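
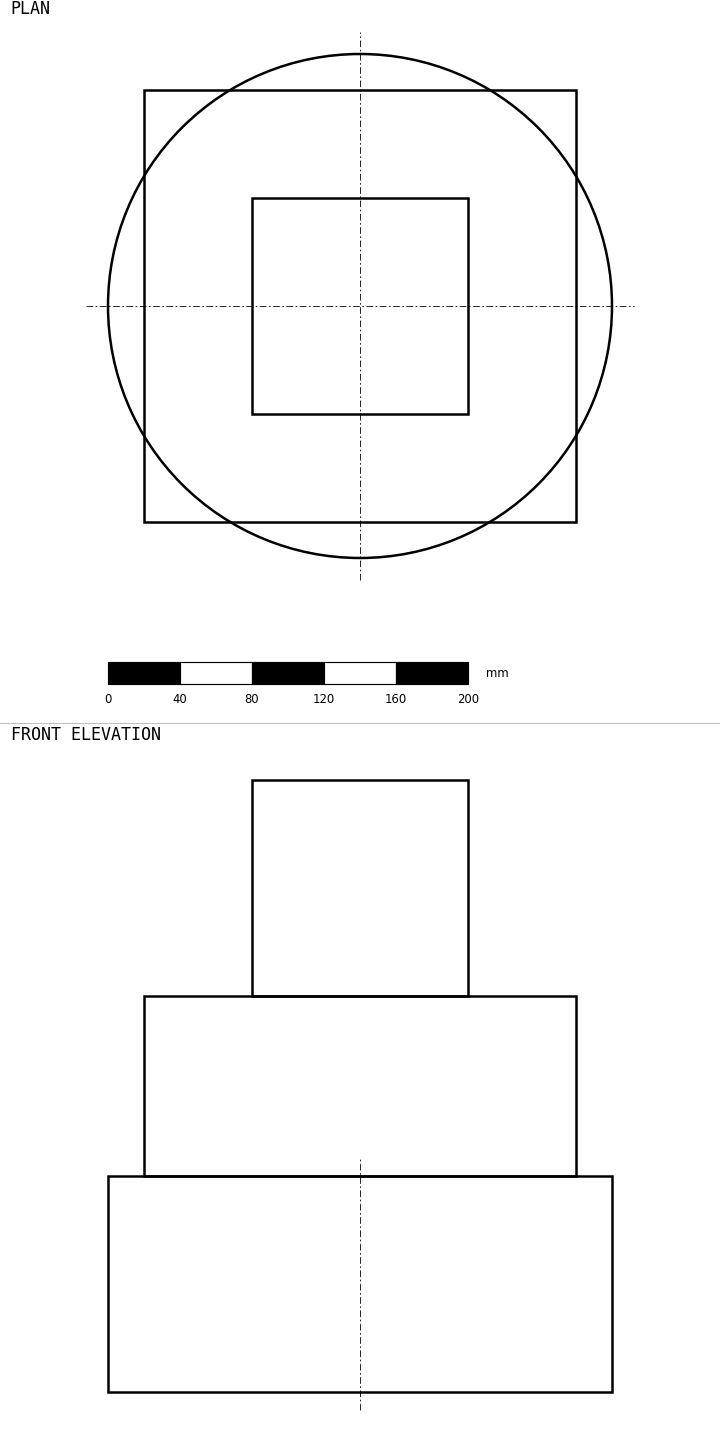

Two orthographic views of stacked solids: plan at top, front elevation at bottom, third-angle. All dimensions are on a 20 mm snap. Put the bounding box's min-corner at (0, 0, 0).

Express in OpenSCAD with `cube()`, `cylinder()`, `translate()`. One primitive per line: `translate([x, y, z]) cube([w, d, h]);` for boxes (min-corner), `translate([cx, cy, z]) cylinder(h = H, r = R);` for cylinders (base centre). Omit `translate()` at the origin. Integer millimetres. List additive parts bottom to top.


translate([140, 140, 0]) cylinder(h = 120, r = 140);
translate([20, 20, 120]) cube([240, 240, 100]);
translate([80, 80, 220]) cube([120, 120, 120]);


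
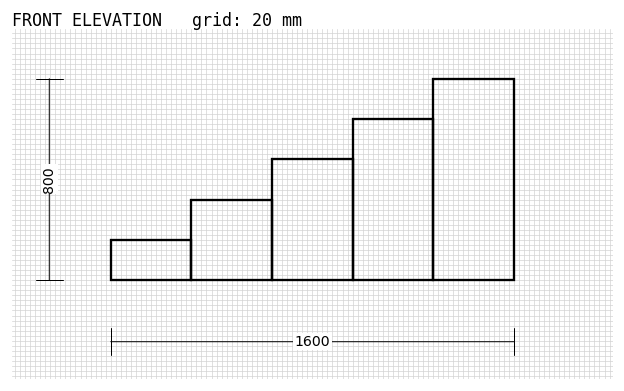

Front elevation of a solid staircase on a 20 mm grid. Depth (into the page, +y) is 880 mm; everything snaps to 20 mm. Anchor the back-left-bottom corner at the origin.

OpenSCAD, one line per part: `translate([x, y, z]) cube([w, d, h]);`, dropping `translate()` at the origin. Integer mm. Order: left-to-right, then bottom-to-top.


cube([320, 880, 160]);
translate([320, 0, 0]) cube([320, 880, 320]);
translate([640, 0, 0]) cube([320, 880, 480]);
translate([960, 0, 0]) cube([320, 880, 640]);
translate([1280, 0, 0]) cube([320, 880, 800]);


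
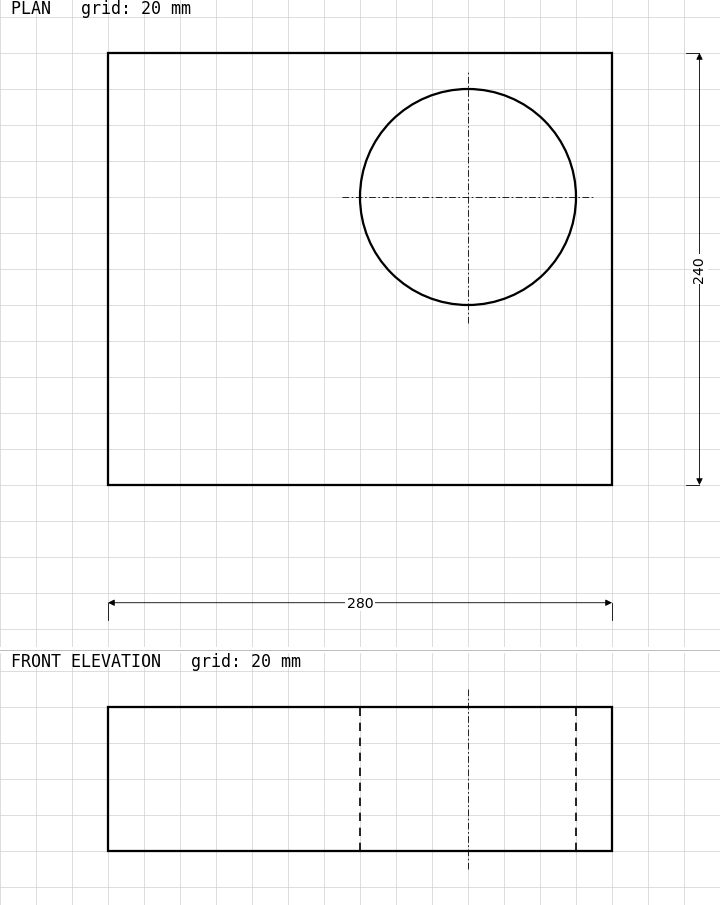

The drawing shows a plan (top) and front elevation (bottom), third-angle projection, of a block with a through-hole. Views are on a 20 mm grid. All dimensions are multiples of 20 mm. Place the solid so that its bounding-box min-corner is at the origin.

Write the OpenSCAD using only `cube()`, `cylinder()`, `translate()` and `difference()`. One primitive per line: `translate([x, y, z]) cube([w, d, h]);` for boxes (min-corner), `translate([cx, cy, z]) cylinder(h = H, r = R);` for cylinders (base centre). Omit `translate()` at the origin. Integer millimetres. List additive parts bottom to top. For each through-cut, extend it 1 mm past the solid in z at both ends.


difference() {
  cube([280, 240, 80]);
  translate([200, 160, -1]) cylinder(h = 82, r = 60);
}


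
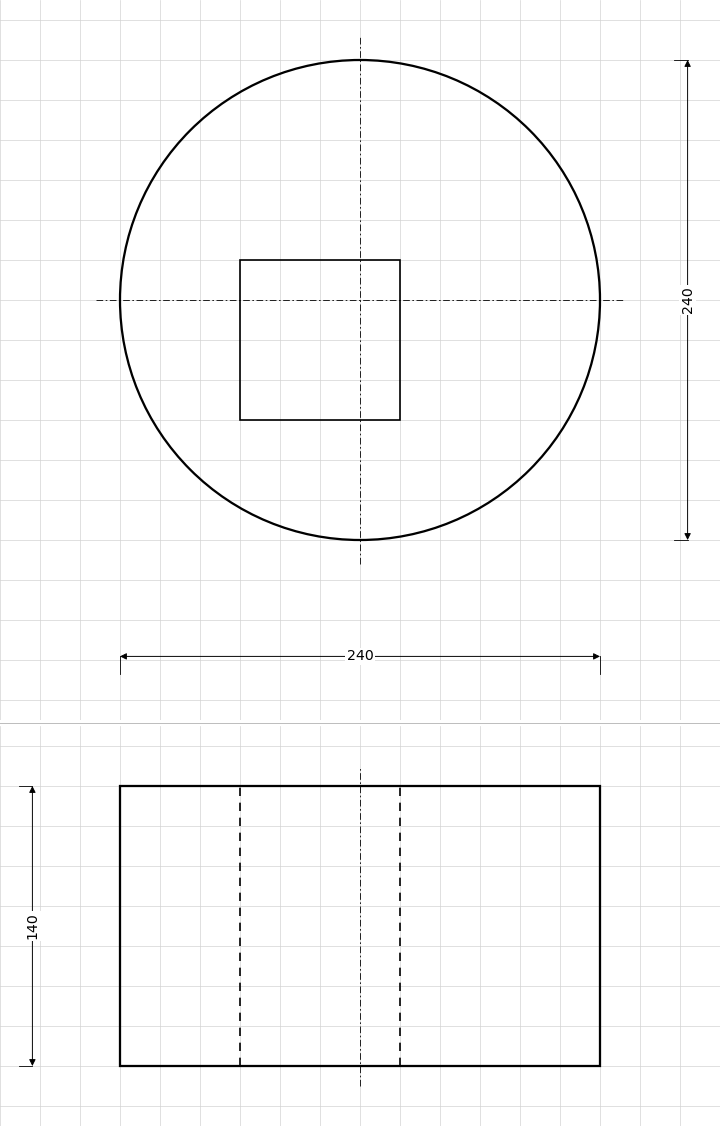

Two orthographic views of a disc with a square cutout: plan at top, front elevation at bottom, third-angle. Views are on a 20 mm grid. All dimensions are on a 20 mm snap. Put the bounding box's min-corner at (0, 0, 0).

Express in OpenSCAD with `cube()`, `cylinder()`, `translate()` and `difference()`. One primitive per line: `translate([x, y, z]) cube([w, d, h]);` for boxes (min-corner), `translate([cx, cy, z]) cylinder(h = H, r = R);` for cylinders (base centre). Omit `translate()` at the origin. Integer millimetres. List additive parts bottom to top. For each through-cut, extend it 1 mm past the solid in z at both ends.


difference() {
  translate([120, 120, 0]) cylinder(h = 140, r = 120);
  translate([60, 60, -1]) cube([80, 80, 142]);
}


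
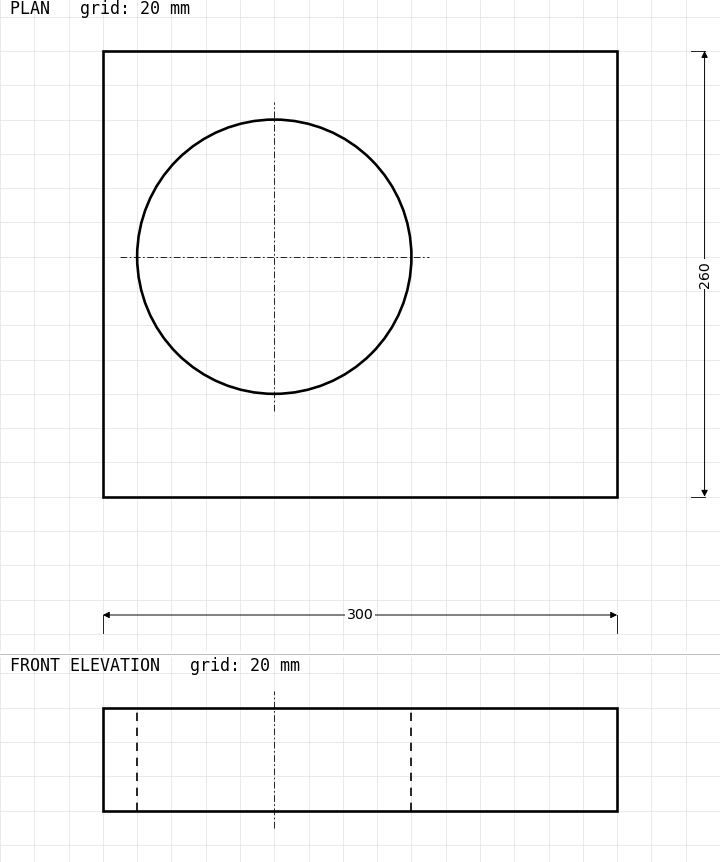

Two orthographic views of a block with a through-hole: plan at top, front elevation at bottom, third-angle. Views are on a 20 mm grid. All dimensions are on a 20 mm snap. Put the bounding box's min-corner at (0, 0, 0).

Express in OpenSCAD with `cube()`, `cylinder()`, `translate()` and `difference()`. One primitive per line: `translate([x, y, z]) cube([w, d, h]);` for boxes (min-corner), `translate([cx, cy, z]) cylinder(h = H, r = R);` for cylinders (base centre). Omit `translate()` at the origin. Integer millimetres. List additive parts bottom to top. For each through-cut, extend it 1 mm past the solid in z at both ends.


difference() {
  cube([300, 260, 60]);
  translate([100, 140, -1]) cylinder(h = 62, r = 80);
}


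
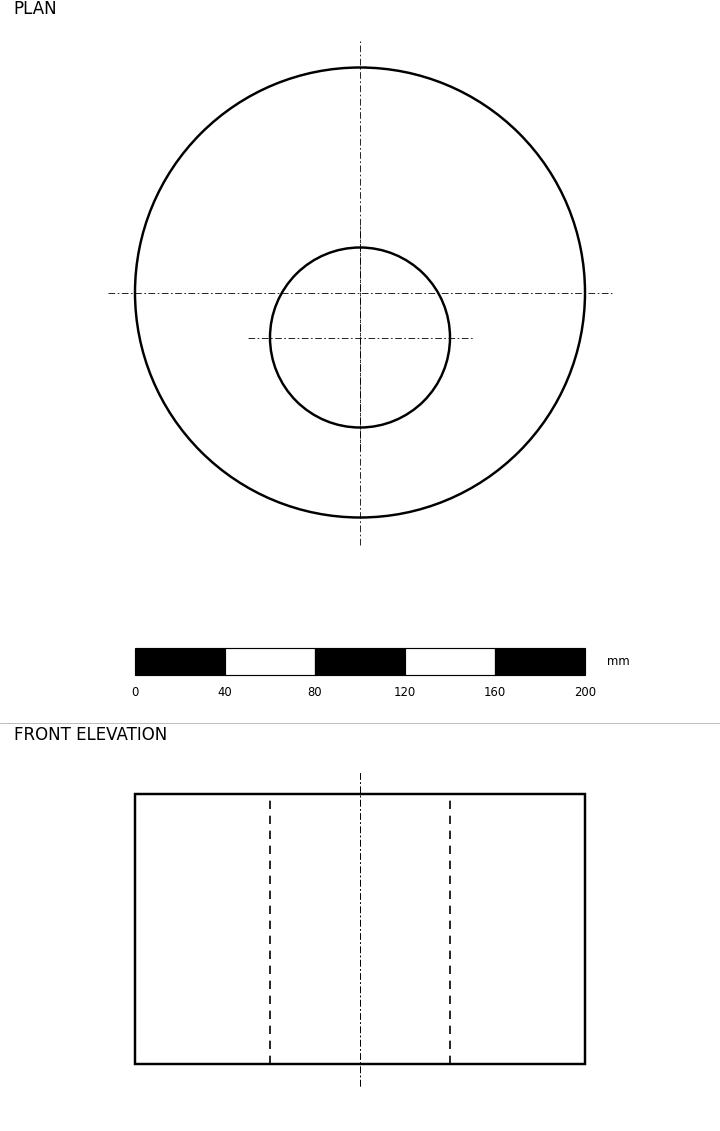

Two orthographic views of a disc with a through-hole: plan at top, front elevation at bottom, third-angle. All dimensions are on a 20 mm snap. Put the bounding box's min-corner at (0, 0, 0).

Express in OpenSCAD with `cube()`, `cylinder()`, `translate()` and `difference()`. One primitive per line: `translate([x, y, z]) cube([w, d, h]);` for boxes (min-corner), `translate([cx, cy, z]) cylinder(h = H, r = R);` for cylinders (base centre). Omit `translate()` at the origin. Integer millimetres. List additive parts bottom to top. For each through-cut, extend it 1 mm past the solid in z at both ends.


difference() {
  translate([100, 100, 0]) cylinder(h = 120, r = 100);
  translate([100, 80, -1]) cylinder(h = 122, r = 40);
}


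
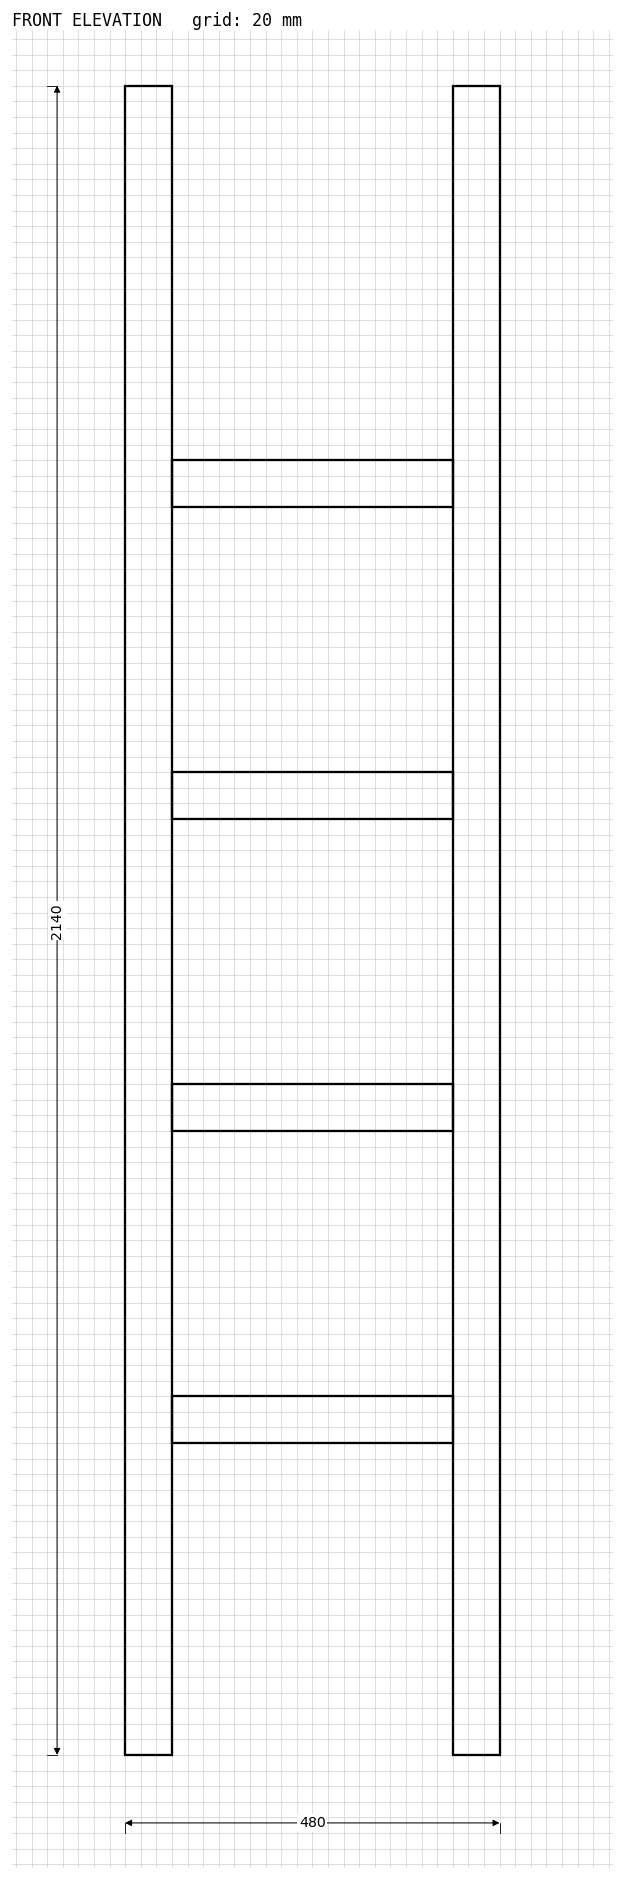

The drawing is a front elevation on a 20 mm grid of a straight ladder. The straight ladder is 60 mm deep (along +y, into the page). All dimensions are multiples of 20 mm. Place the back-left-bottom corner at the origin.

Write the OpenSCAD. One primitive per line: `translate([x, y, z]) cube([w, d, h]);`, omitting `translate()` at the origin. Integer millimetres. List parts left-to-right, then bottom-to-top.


cube([60, 60, 2140]);
translate([60, 0, 400]) cube([360, 60, 60]);
translate([60, 0, 800]) cube([360, 60, 60]);
translate([60, 0, 1200]) cube([360, 60, 60]);
translate([60, 0, 1600]) cube([360, 60, 60]);
translate([420, 0, 0]) cube([60, 60, 2140]);


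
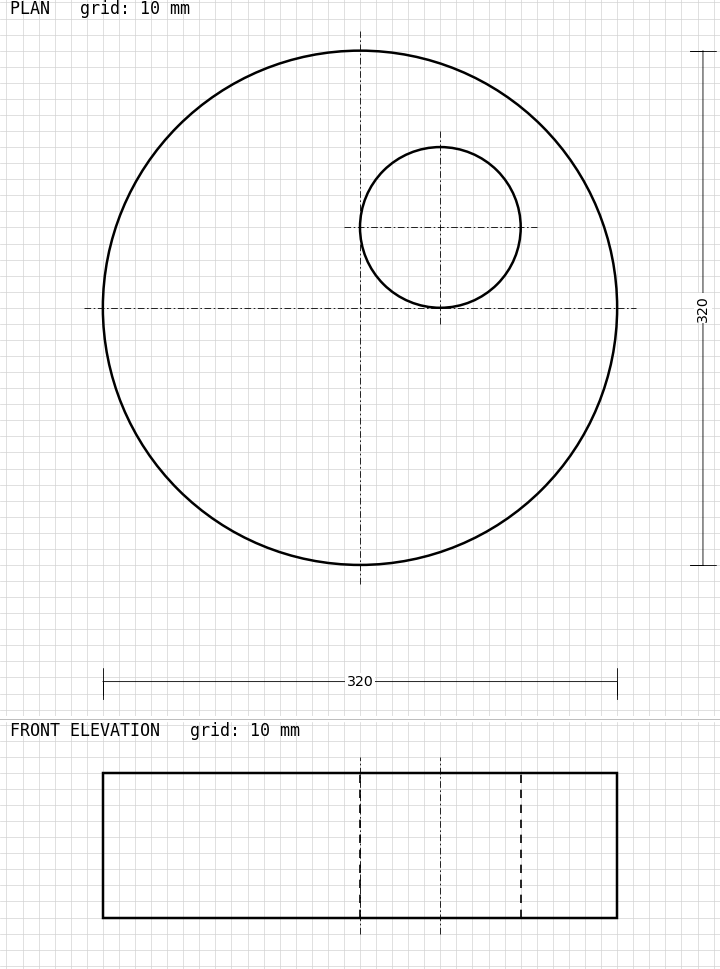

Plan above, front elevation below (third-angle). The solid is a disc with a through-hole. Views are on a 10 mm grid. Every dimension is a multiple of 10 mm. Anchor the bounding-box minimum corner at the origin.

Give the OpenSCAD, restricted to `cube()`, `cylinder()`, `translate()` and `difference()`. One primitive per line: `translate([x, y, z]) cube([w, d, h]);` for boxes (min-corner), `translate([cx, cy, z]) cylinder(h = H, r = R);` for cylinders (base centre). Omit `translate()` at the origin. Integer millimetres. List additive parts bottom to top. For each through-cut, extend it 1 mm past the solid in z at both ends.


difference() {
  translate([160, 160, 0]) cylinder(h = 90, r = 160);
  translate([210, 210, -1]) cylinder(h = 92, r = 50);
}


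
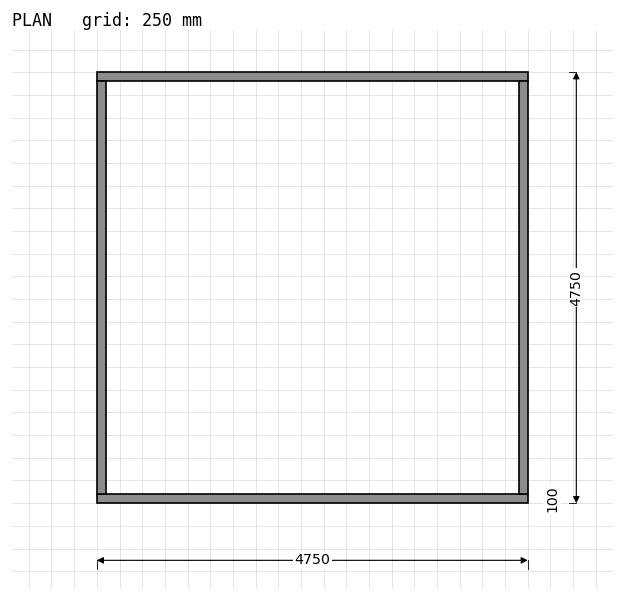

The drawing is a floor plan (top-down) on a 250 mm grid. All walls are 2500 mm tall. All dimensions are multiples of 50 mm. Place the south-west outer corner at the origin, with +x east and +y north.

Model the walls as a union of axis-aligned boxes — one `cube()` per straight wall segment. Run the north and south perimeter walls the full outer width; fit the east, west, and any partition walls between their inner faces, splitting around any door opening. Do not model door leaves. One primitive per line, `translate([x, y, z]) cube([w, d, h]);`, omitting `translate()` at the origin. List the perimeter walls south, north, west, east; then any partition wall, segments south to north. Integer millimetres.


cube([4750, 100, 2500]);
translate([0, 4650, 0]) cube([4750, 100, 2500]);
translate([0, 100, 0]) cube([100, 4550, 2500]);
translate([4650, 100, 0]) cube([100, 4550, 2500]);


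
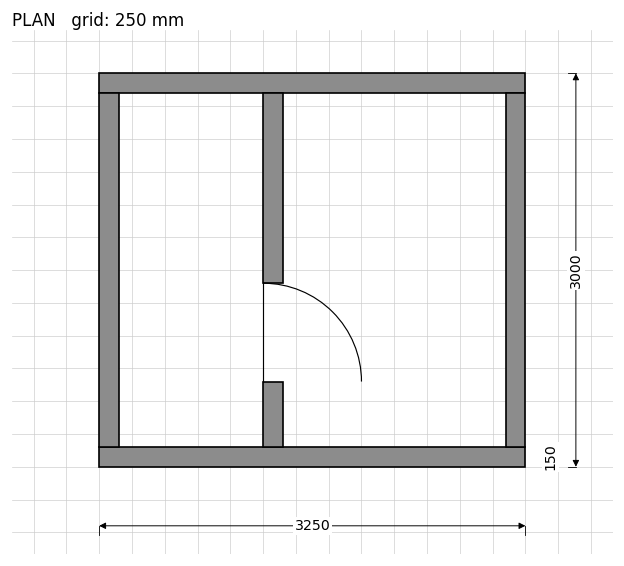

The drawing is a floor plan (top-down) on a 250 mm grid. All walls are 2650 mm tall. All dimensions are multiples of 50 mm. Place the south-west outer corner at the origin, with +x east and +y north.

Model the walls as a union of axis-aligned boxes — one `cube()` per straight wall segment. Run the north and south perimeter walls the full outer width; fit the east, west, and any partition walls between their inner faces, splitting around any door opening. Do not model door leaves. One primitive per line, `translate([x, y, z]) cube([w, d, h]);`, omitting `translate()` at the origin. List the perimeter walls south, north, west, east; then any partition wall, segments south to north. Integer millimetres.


cube([3250, 150, 2650]);
translate([0, 2850, 0]) cube([3250, 150, 2650]);
translate([0, 150, 0]) cube([150, 2700, 2650]);
translate([3100, 150, 0]) cube([150, 2700, 2650]);
translate([1250, 150, 0]) cube([150, 500, 2650]);
translate([1250, 1400, 0]) cube([150, 1450, 2650]);


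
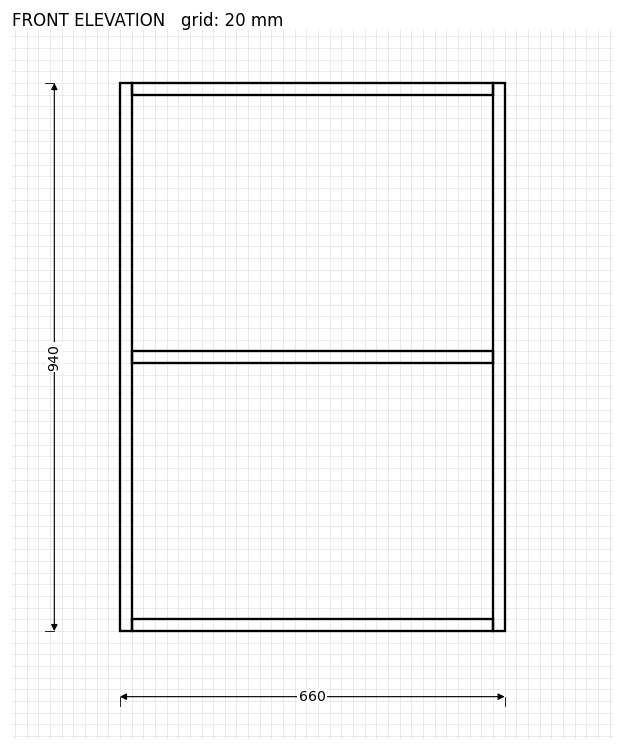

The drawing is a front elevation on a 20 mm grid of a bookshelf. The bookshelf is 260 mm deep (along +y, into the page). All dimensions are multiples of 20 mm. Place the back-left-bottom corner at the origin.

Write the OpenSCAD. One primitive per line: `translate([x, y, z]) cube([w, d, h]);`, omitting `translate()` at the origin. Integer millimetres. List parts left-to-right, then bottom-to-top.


cube([20, 260, 940]);
translate([20, 0, 0]) cube([620, 260, 20]);
translate([20, 0, 460]) cube([620, 260, 20]);
translate([20, 0, 920]) cube([620, 260, 20]);
translate([640, 0, 0]) cube([20, 260, 940]);


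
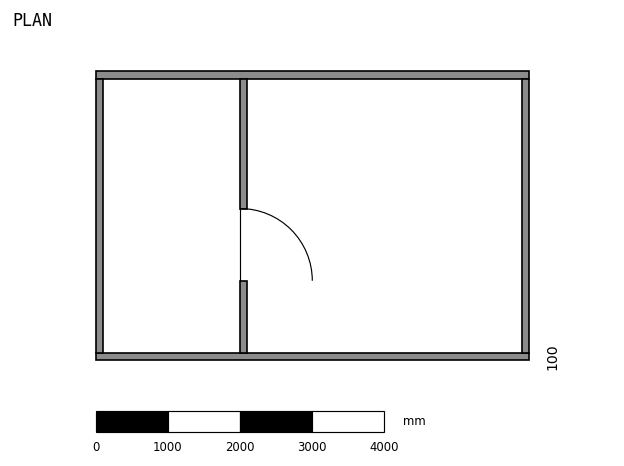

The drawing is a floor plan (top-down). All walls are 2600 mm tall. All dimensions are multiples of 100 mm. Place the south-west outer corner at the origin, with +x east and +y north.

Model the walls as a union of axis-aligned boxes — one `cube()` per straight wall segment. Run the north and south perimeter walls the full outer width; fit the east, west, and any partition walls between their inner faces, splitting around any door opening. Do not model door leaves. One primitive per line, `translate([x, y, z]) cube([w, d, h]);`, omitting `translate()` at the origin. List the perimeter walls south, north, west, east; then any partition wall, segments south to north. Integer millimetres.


cube([6000, 100, 2600]);
translate([0, 3900, 0]) cube([6000, 100, 2600]);
translate([0, 100, 0]) cube([100, 3800, 2600]);
translate([5900, 100, 0]) cube([100, 3800, 2600]);
translate([2000, 100, 0]) cube([100, 1000, 2600]);
translate([2000, 2100, 0]) cube([100, 1800, 2600]);


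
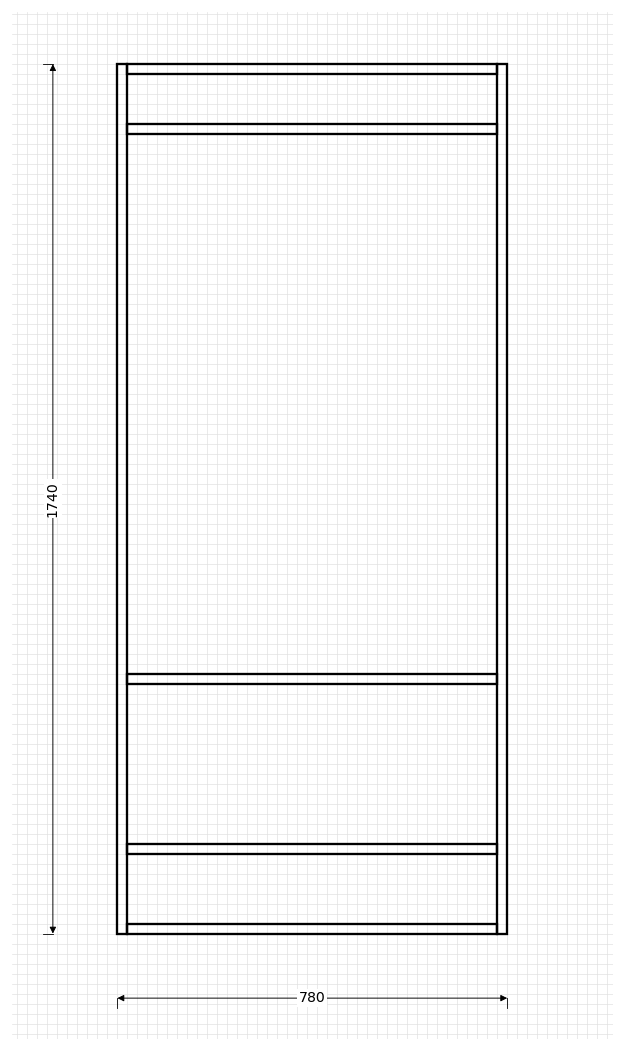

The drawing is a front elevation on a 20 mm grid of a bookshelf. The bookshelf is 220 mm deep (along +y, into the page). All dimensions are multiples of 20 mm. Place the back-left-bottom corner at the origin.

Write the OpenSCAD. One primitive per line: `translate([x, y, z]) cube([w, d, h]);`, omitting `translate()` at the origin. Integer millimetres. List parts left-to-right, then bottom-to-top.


cube([20, 220, 1740]);
translate([20, 0, 0]) cube([740, 220, 20]);
translate([20, 0, 160]) cube([740, 220, 20]);
translate([20, 0, 500]) cube([740, 220, 20]);
translate([20, 0, 1600]) cube([740, 220, 20]);
translate([20, 0, 1720]) cube([740, 220, 20]);
translate([760, 0, 0]) cube([20, 220, 1740]);


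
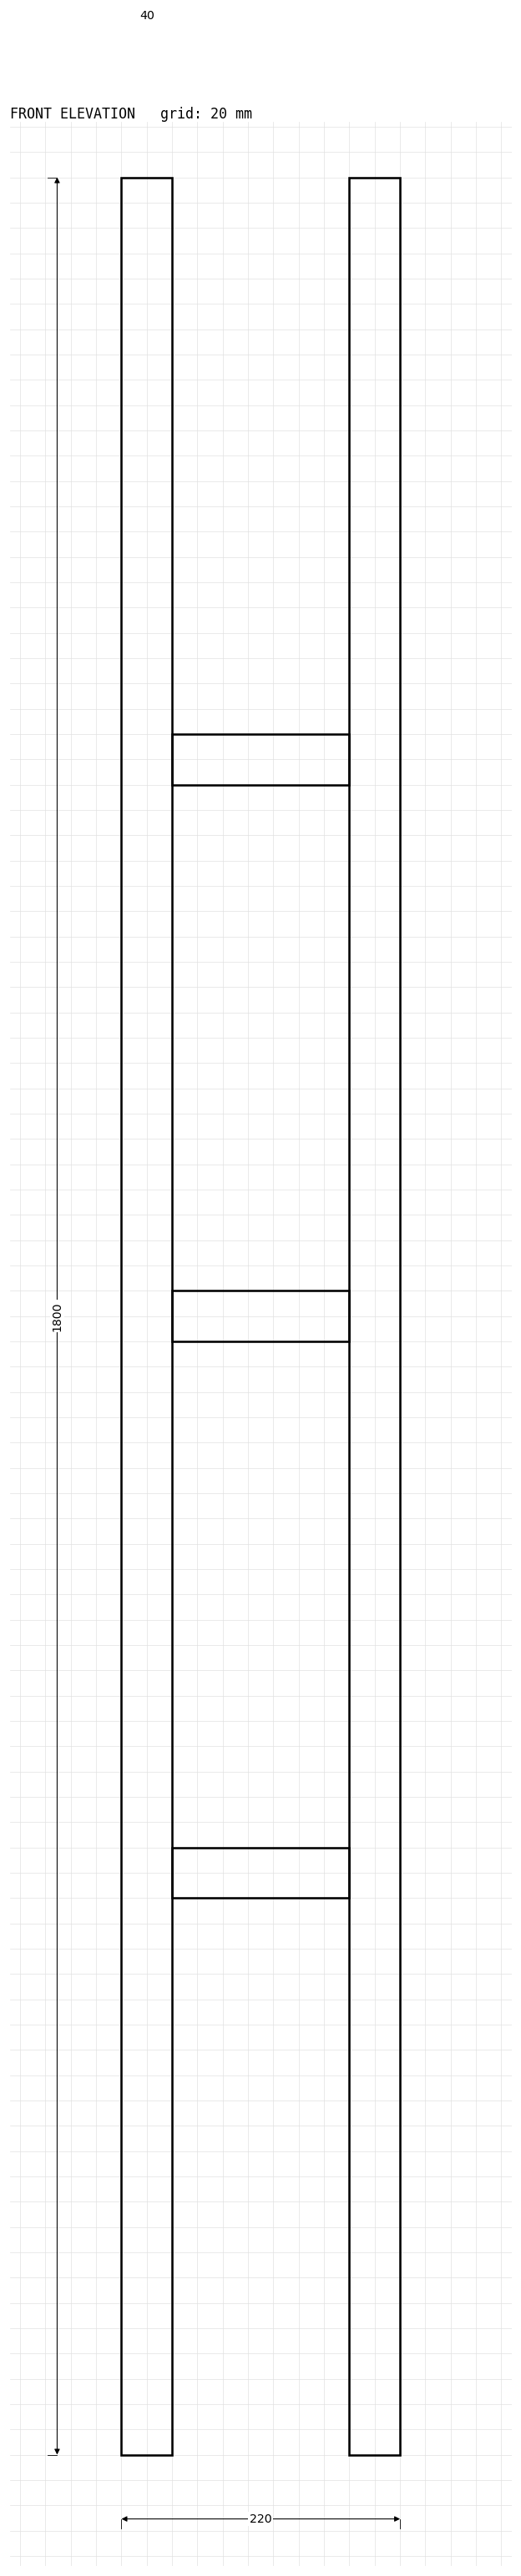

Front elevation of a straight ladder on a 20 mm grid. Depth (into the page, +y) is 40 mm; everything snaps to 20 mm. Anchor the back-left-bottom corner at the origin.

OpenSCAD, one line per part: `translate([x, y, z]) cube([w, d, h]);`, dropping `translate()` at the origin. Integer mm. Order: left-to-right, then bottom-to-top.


cube([40, 40, 1800]);
translate([40, 0, 440]) cube([140, 40, 40]);
translate([40, 0, 880]) cube([140, 40, 40]);
translate([40, 0, 1320]) cube([140, 40, 40]);
translate([180, 0, 0]) cube([40, 40, 1800]);


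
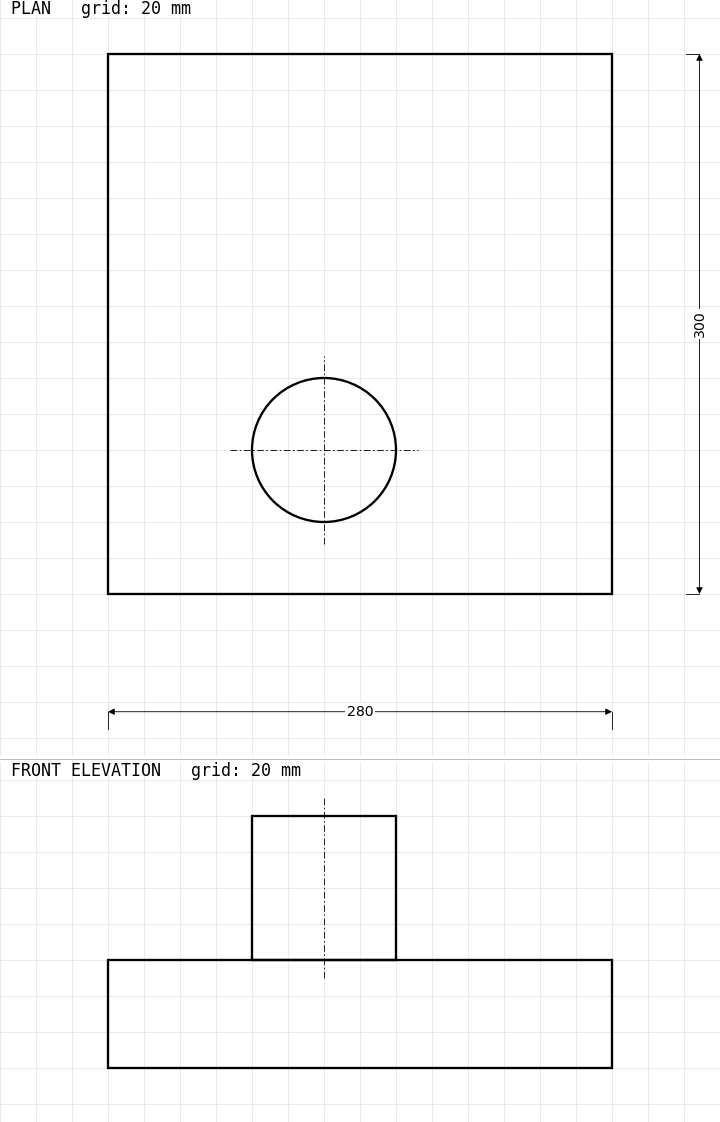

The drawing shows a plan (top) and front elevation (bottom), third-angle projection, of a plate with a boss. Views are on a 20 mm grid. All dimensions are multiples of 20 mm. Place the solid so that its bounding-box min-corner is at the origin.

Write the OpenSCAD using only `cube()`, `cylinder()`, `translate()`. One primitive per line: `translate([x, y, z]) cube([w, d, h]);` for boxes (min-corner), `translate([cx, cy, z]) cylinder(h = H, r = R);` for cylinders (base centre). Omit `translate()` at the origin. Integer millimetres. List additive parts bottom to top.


cube([280, 300, 60]);
translate([120, 80, 60]) cylinder(h = 80, r = 40);


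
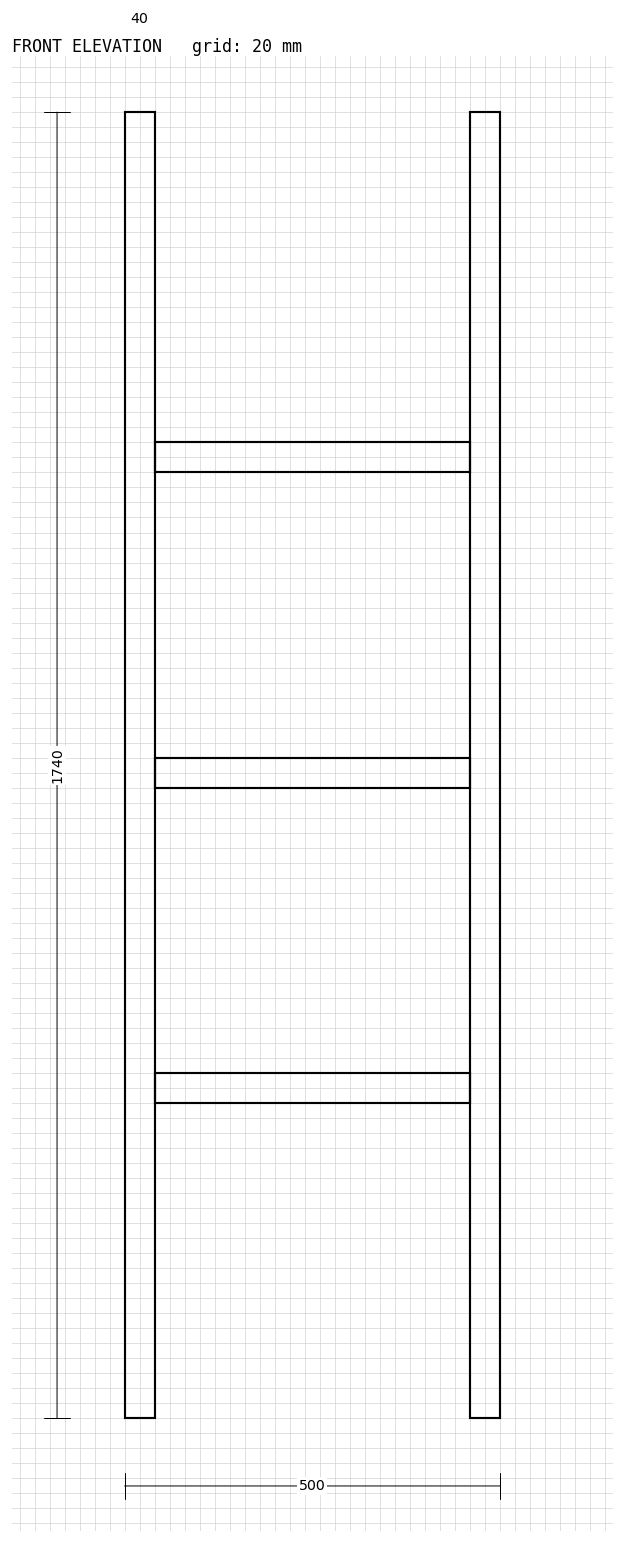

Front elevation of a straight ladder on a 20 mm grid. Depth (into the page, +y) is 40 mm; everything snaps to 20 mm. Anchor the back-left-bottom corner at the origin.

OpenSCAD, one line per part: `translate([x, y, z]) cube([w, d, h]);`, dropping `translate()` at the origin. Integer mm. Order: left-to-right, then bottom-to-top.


cube([40, 40, 1740]);
translate([40, 0, 420]) cube([420, 40, 40]);
translate([40, 0, 840]) cube([420, 40, 40]);
translate([40, 0, 1260]) cube([420, 40, 40]);
translate([460, 0, 0]) cube([40, 40, 1740]);


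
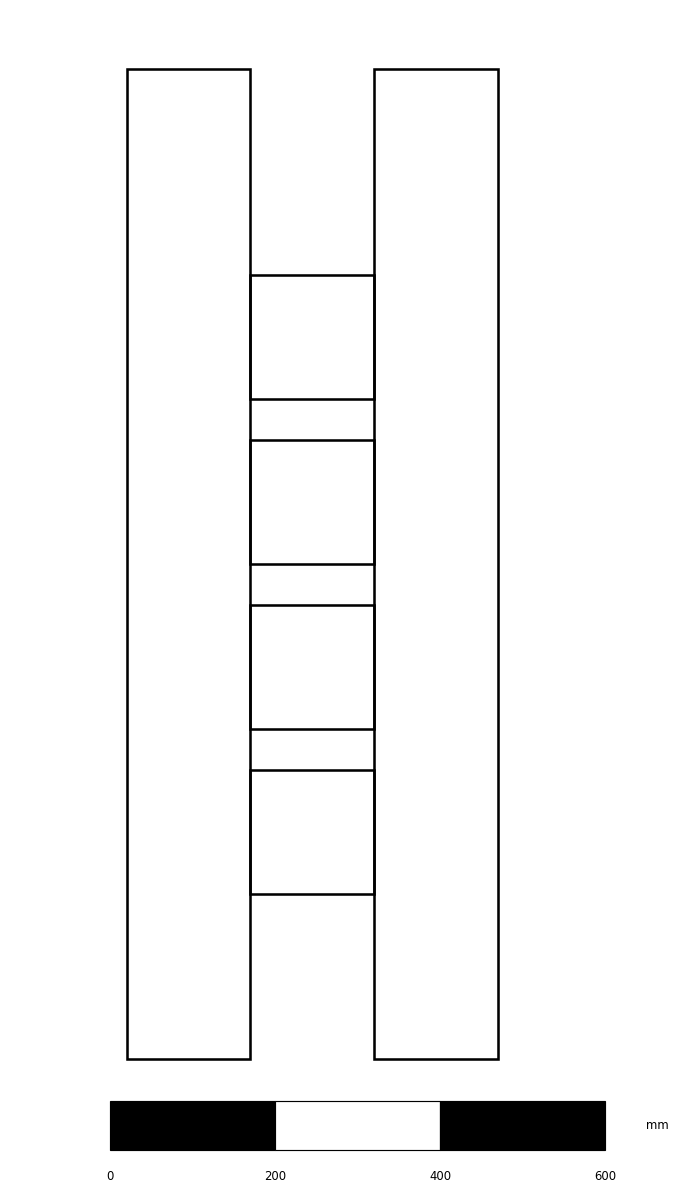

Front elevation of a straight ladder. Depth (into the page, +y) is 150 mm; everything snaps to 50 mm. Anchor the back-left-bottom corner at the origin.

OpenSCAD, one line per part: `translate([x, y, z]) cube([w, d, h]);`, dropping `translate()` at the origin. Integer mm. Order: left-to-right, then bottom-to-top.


cube([150, 150, 1200]);
translate([150, 0, 200]) cube([150, 150, 150]);
translate([150, 0, 400]) cube([150, 150, 150]);
translate([150, 0, 600]) cube([150, 150, 150]);
translate([150, 0, 800]) cube([150, 150, 150]);
translate([300, 0, 0]) cube([150, 150, 1200]);


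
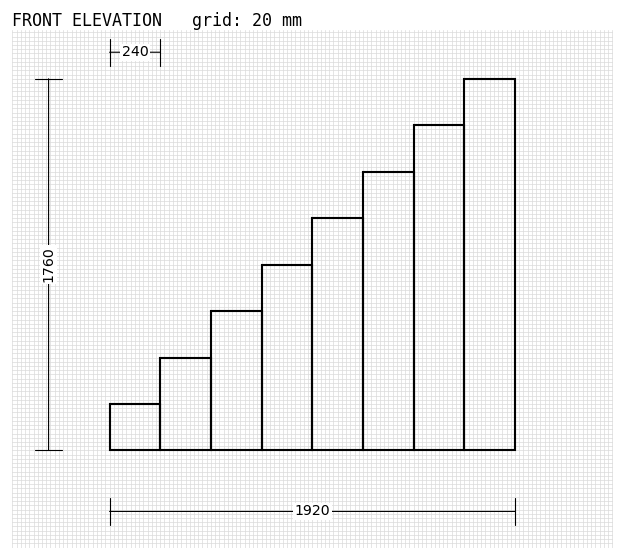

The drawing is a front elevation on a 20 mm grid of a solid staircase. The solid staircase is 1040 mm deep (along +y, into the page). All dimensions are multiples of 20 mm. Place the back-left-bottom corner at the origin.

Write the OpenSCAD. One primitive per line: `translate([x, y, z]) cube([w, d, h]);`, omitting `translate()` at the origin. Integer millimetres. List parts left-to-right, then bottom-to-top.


cube([240, 1040, 220]);
translate([240, 0, 0]) cube([240, 1040, 440]);
translate([480, 0, 0]) cube([240, 1040, 660]);
translate([720, 0, 0]) cube([240, 1040, 880]);
translate([960, 0, 0]) cube([240, 1040, 1100]);
translate([1200, 0, 0]) cube([240, 1040, 1320]);
translate([1440, 0, 0]) cube([240, 1040, 1540]);
translate([1680, 0, 0]) cube([240, 1040, 1760]);


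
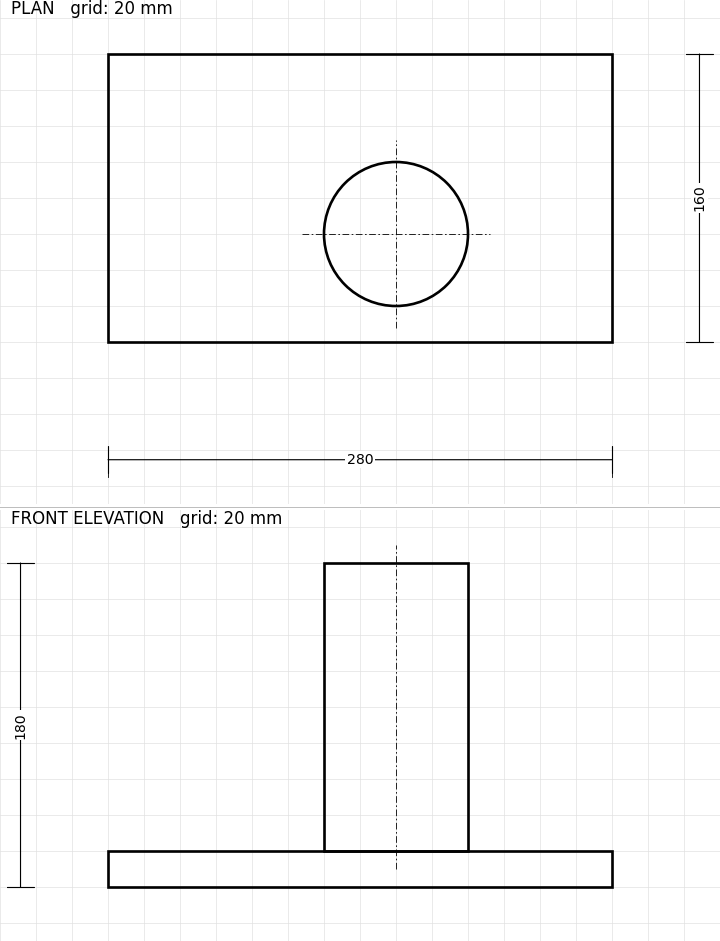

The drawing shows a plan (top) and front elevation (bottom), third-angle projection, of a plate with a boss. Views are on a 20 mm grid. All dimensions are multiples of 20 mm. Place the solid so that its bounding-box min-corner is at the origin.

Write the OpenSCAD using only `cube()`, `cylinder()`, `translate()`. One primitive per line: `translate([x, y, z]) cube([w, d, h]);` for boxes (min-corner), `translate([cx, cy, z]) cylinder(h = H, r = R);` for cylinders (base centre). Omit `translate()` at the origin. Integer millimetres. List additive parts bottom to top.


cube([280, 160, 20]);
translate([160, 60, 20]) cylinder(h = 160, r = 40);


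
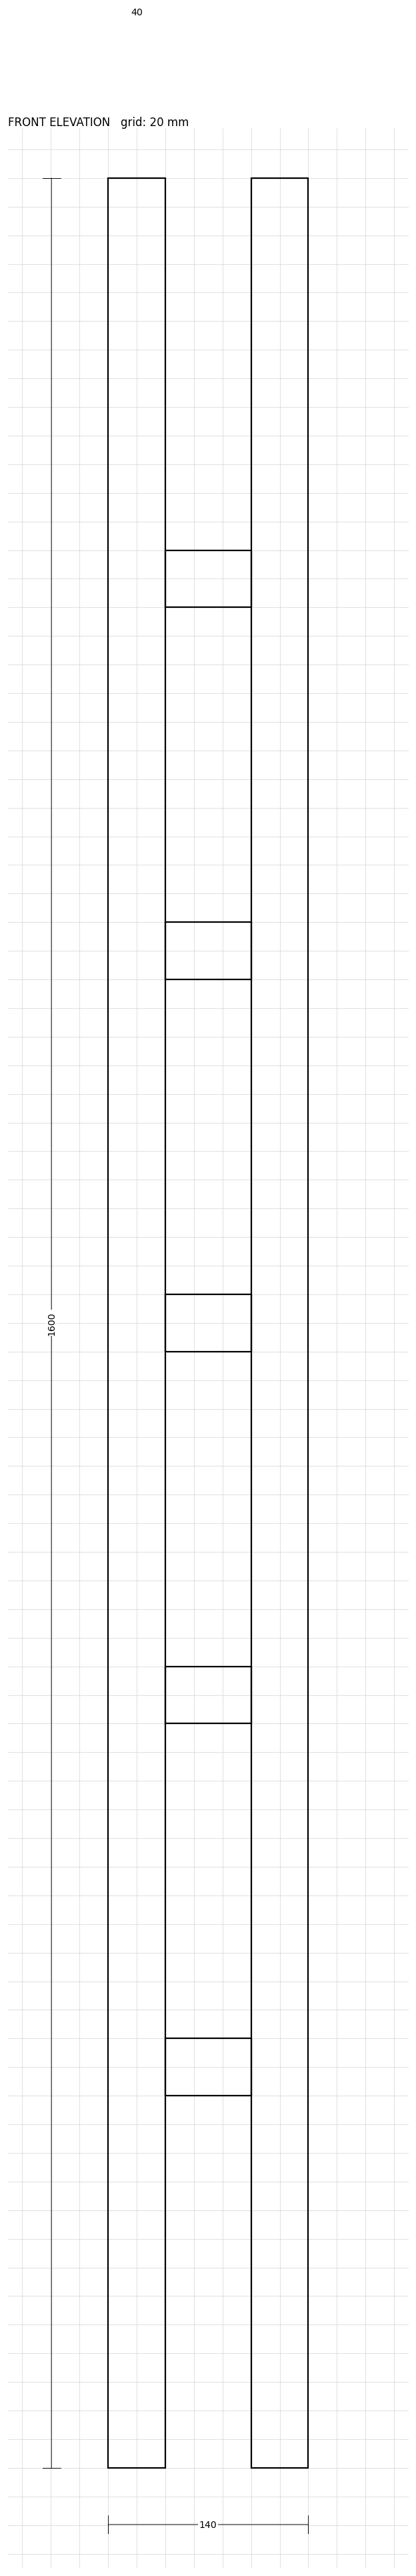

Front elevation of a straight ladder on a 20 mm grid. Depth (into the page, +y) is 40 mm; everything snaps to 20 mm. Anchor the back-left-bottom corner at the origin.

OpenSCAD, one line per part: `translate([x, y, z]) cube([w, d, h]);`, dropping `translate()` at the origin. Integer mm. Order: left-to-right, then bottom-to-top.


cube([40, 40, 1600]);
translate([40, 0, 260]) cube([60, 40, 40]);
translate([40, 0, 520]) cube([60, 40, 40]);
translate([40, 0, 780]) cube([60, 40, 40]);
translate([40, 0, 1040]) cube([60, 40, 40]);
translate([40, 0, 1300]) cube([60, 40, 40]);
translate([100, 0, 0]) cube([40, 40, 1600]);


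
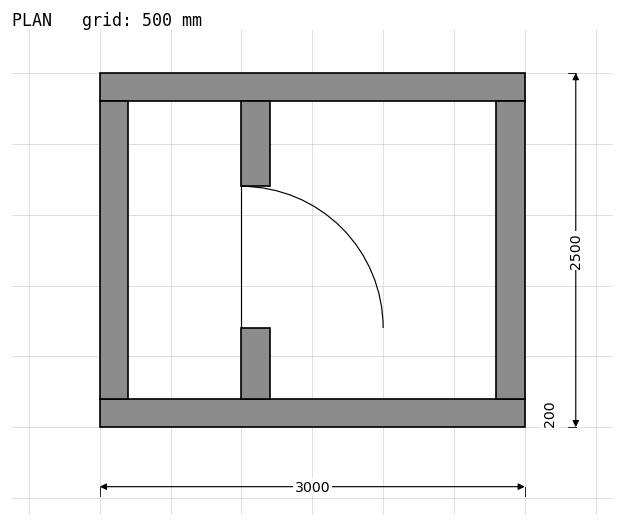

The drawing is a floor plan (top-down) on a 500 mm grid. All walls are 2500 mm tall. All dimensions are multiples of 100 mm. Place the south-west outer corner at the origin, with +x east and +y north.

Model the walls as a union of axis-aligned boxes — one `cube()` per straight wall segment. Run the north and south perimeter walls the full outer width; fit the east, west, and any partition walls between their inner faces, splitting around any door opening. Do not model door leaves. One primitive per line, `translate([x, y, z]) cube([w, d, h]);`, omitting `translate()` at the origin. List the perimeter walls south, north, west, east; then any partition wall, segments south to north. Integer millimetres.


cube([3000, 200, 2500]);
translate([0, 2300, 0]) cube([3000, 200, 2500]);
translate([0, 200, 0]) cube([200, 2100, 2500]);
translate([2800, 200, 0]) cube([200, 2100, 2500]);
translate([1000, 200, 0]) cube([200, 500, 2500]);
translate([1000, 1700, 0]) cube([200, 600, 2500]);


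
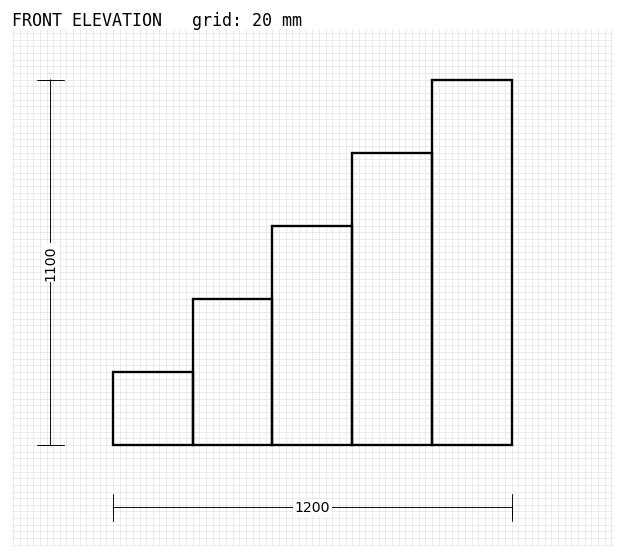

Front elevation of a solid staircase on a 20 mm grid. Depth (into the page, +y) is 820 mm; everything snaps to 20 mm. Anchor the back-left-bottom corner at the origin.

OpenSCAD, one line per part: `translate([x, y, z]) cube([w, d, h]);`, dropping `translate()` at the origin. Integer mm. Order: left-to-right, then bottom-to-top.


cube([240, 820, 220]);
translate([240, 0, 0]) cube([240, 820, 440]);
translate([480, 0, 0]) cube([240, 820, 660]);
translate([720, 0, 0]) cube([240, 820, 880]);
translate([960, 0, 0]) cube([240, 820, 1100]);


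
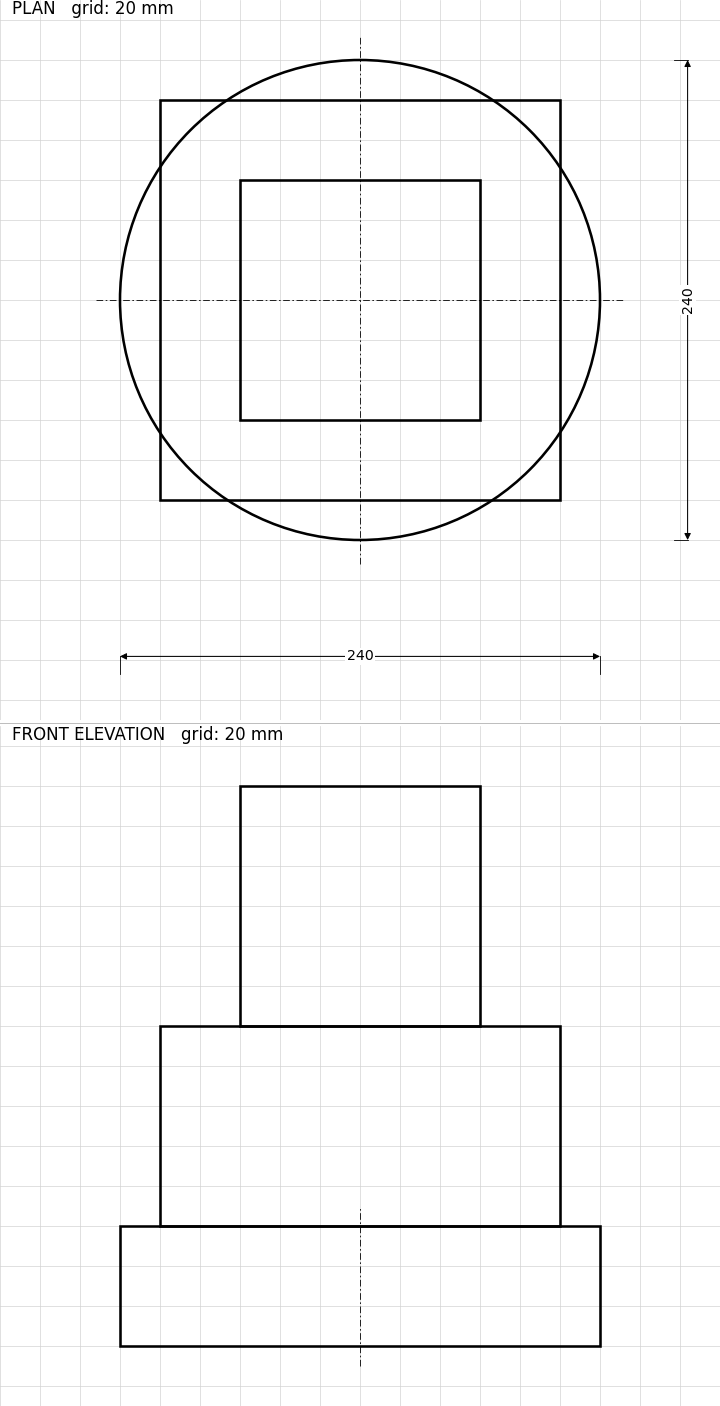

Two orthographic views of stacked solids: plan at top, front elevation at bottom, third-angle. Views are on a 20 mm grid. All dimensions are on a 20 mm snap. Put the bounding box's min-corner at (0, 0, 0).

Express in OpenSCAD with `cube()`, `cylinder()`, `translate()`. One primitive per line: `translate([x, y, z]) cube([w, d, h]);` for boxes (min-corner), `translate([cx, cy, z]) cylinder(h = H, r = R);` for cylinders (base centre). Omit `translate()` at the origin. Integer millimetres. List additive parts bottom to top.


translate([120, 120, 0]) cylinder(h = 60, r = 120);
translate([20, 20, 60]) cube([200, 200, 100]);
translate([60, 60, 160]) cube([120, 120, 120]);


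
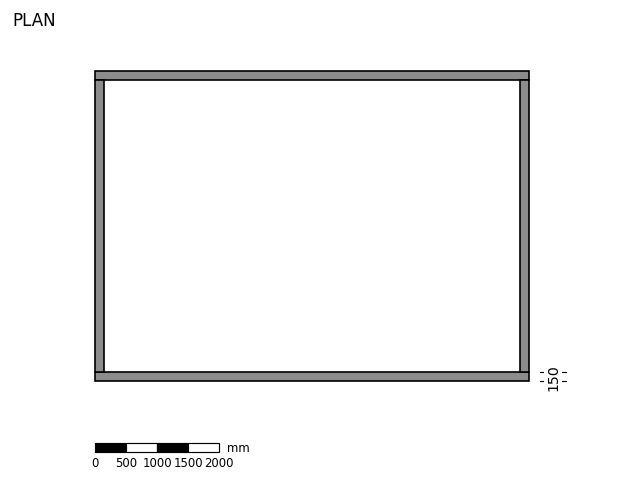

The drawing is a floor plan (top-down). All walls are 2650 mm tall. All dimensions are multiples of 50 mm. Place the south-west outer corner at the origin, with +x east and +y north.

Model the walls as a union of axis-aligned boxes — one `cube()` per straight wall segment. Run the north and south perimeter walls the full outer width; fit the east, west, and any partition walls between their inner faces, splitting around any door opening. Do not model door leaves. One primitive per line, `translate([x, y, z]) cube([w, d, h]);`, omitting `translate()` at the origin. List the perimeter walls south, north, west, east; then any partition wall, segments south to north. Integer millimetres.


cube([7000, 150, 2650]);
translate([0, 4850, 0]) cube([7000, 150, 2650]);
translate([0, 150, 0]) cube([150, 4700, 2650]);
translate([6850, 150, 0]) cube([150, 4700, 2650]);


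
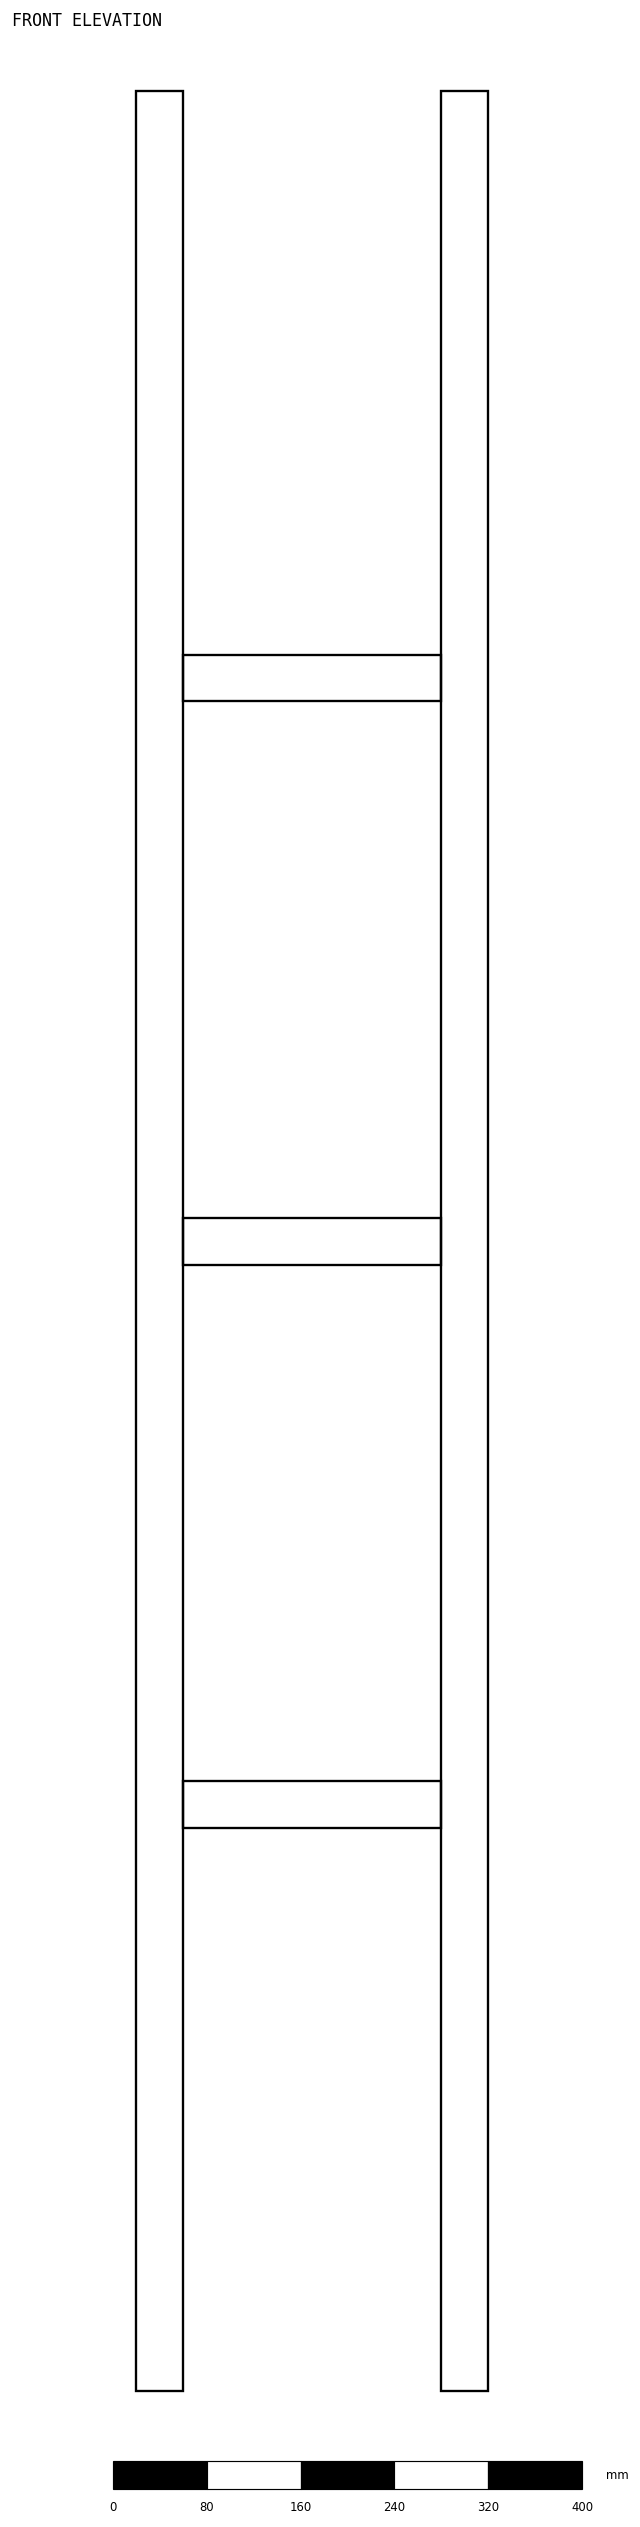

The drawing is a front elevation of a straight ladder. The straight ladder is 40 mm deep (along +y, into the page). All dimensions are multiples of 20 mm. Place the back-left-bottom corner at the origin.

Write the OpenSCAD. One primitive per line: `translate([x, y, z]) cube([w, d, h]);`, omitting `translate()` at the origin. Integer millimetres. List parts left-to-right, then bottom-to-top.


cube([40, 40, 1960]);
translate([40, 0, 480]) cube([220, 40, 40]);
translate([40, 0, 960]) cube([220, 40, 40]);
translate([40, 0, 1440]) cube([220, 40, 40]);
translate([260, 0, 0]) cube([40, 40, 1960]);


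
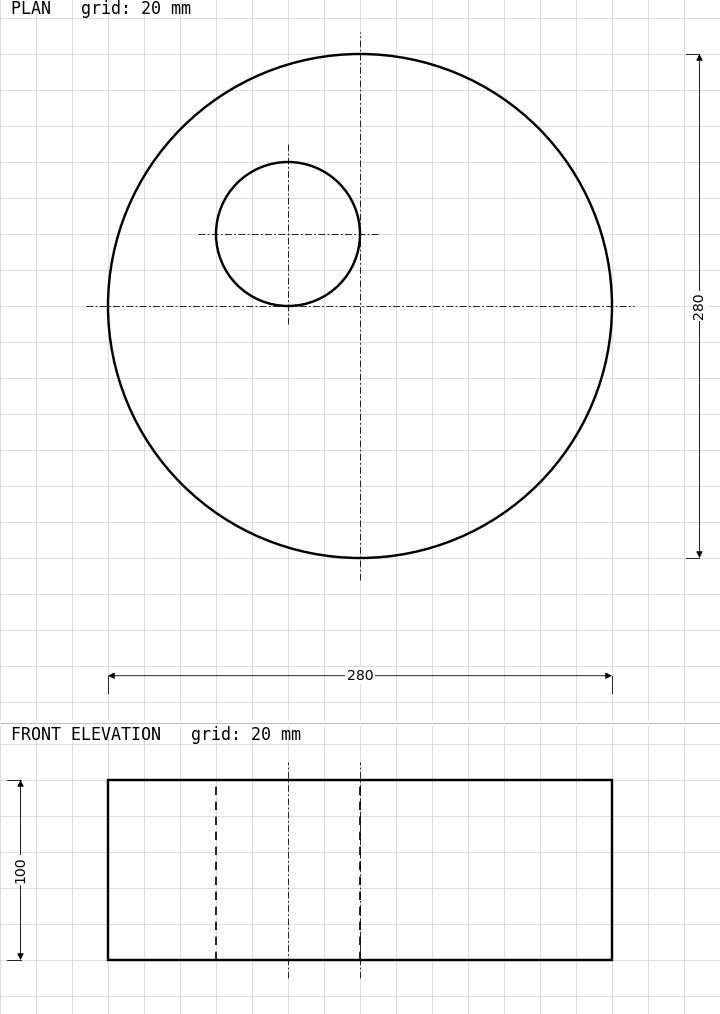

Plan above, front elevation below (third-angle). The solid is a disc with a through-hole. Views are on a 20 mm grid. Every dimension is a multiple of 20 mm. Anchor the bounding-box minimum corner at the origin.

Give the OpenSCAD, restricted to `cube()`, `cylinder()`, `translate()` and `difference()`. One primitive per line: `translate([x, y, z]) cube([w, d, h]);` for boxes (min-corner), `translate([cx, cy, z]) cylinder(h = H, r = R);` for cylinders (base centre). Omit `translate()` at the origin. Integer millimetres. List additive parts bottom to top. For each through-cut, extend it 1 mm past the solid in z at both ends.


difference() {
  translate([140, 140, 0]) cylinder(h = 100, r = 140);
  translate([100, 180, -1]) cylinder(h = 102, r = 40);
}


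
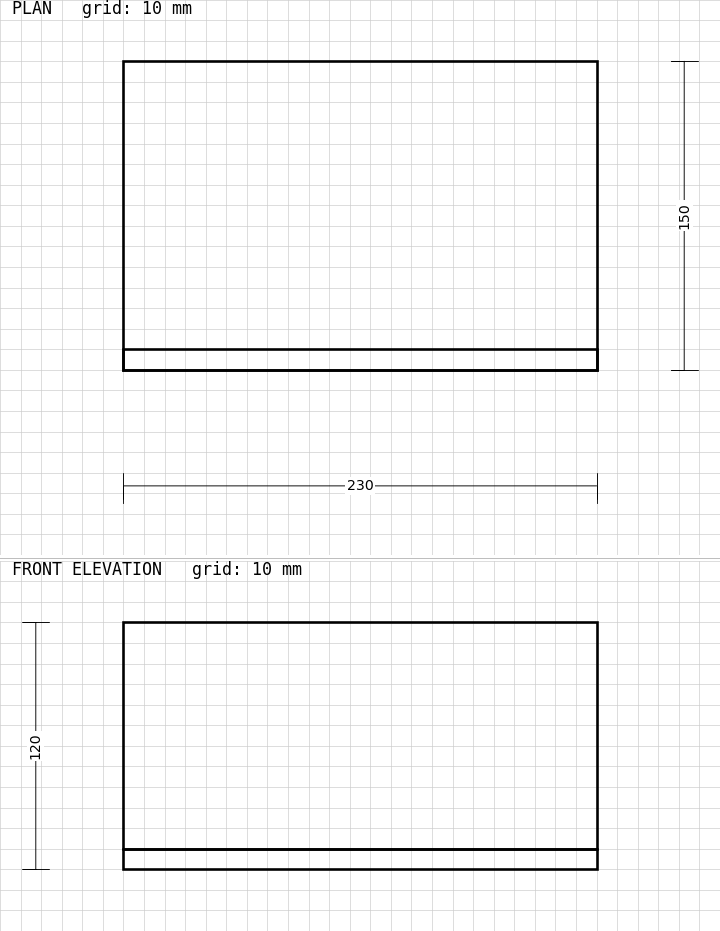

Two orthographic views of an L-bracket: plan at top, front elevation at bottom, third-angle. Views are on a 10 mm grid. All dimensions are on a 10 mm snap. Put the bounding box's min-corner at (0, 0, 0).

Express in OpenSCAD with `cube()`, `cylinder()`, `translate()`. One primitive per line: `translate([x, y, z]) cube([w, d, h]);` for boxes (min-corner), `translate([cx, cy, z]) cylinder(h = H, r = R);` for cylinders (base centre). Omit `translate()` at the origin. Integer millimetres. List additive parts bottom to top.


cube([230, 150, 10]);
translate([0, 0, 10]) cube([230, 10, 110]);


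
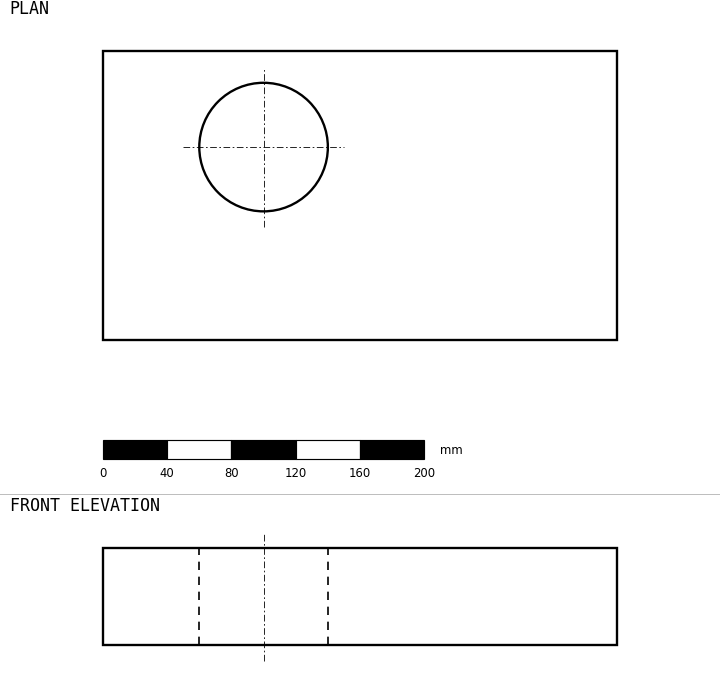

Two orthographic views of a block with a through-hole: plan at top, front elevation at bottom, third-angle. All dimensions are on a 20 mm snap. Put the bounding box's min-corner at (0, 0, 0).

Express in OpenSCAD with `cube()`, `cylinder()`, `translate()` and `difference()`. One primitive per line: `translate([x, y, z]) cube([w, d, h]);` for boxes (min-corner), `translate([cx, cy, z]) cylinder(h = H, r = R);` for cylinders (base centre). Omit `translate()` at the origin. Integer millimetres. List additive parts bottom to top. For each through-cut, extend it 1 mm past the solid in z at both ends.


difference() {
  cube([320, 180, 60]);
  translate([100, 120, -1]) cylinder(h = 62, r = 40);
}


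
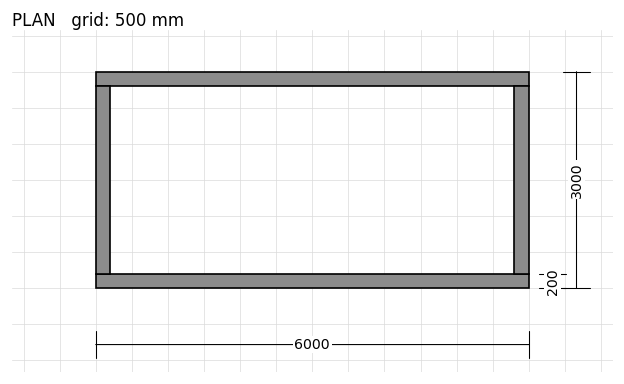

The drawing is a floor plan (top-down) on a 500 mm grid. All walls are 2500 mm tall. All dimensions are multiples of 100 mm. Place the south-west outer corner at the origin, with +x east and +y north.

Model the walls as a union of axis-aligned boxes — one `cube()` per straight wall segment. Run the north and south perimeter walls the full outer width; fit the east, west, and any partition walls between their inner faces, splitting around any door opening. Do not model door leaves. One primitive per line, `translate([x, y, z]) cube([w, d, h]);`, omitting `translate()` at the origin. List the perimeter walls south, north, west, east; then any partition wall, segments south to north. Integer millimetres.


cube([6000, 200, 2500]);
translate([0, 2800, 0]) cube([6000, 200, 2500]);
translate([0, 200, 0]) cube([200, 2600, 2500]);
translate([5800, 200, 0]) cube([200, 2600, 2500]);


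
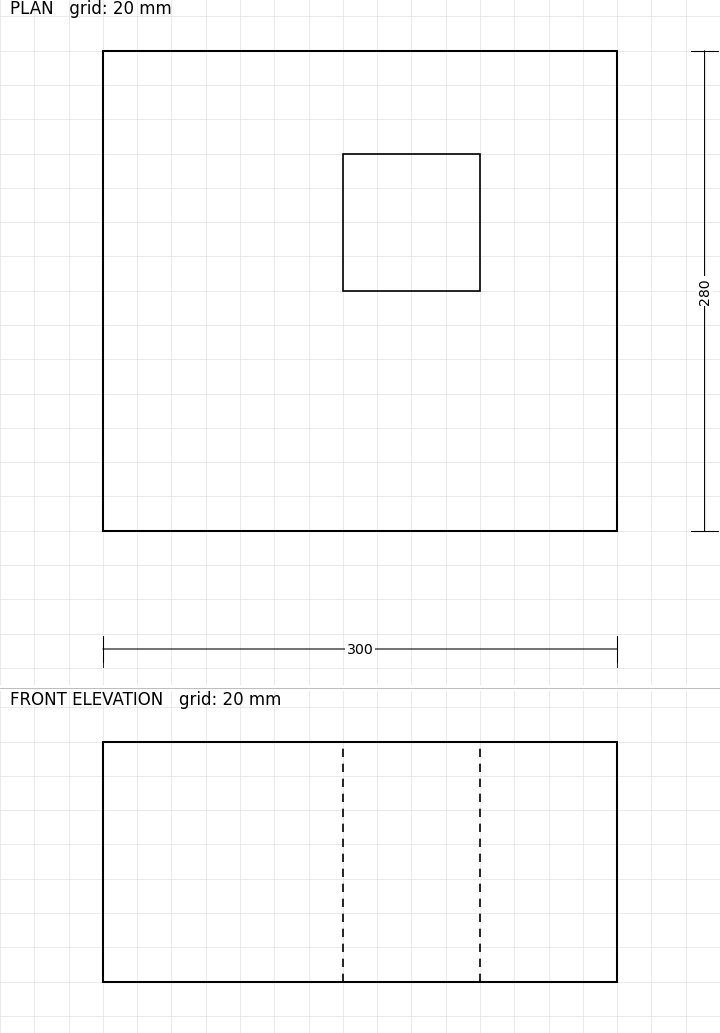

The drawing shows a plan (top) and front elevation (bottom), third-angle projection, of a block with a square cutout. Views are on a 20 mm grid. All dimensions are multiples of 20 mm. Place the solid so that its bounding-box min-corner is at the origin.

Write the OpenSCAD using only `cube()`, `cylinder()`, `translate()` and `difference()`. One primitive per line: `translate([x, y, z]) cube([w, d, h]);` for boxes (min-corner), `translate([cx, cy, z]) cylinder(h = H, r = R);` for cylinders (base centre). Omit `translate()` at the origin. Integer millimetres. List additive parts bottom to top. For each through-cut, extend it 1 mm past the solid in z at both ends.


difference() {
  cube([300, 280, 140]);
  translate([140, 140, -1]) cube([80, 80, 142]);
}


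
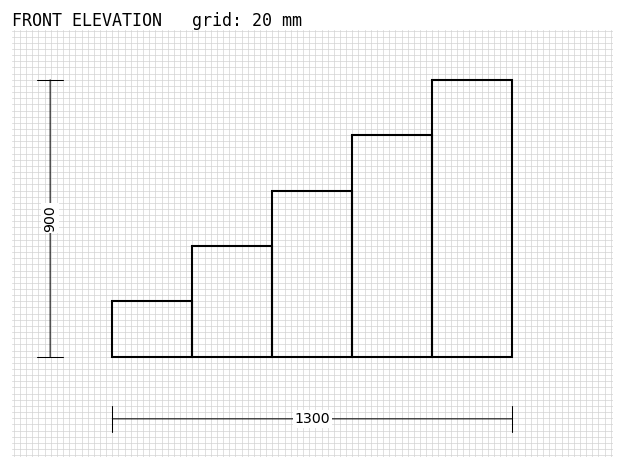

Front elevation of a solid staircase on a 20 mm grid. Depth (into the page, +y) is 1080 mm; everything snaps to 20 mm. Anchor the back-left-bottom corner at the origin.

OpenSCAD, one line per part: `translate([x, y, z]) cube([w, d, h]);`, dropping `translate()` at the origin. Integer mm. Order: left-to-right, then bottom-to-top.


cube([260, 1080, 180]);
translate([260, 0, 0]) cube([260, 1080, 360]);
translate([520, 0, 0]) cube([260, 1080, 540]);
translate([780, 0, 0]) cube([260, 1080, 720]);
translate([1040, 0, 0]) cube([260, 1080, 900]);


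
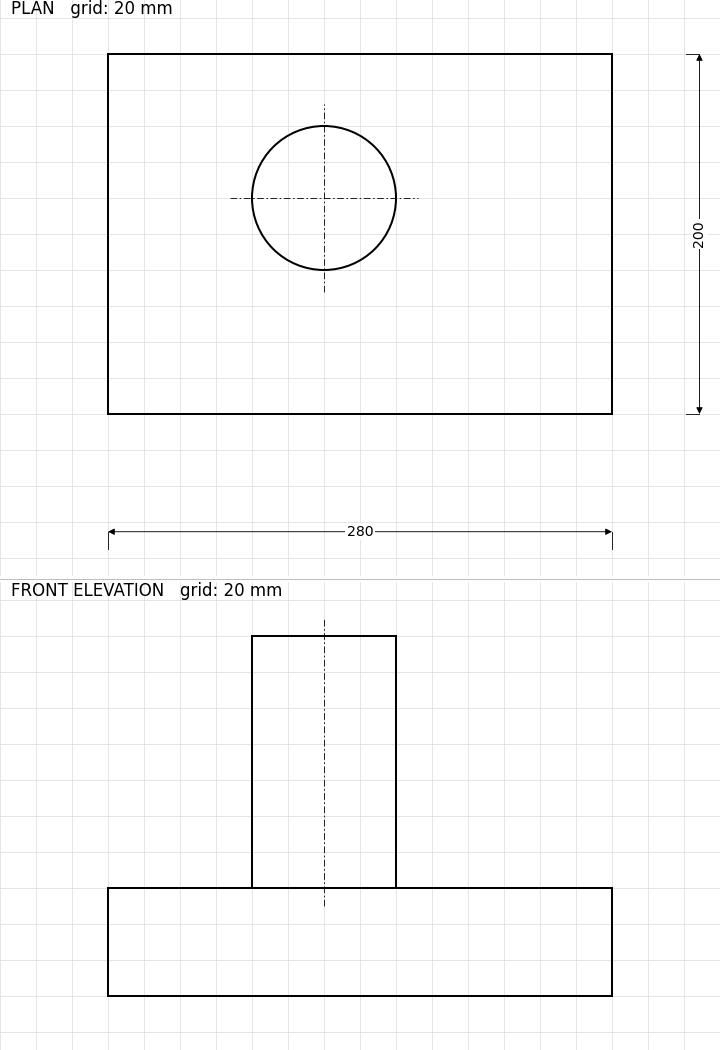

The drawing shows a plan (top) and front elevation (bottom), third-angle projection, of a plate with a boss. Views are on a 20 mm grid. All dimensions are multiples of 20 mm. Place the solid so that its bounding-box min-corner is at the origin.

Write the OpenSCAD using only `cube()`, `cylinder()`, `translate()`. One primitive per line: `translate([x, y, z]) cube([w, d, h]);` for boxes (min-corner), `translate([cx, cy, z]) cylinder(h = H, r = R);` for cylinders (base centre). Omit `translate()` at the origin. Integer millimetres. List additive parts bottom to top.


cube([280, 200, 60]);
translate([120, 120, 60]) cylinder(h = 140, r = 40);


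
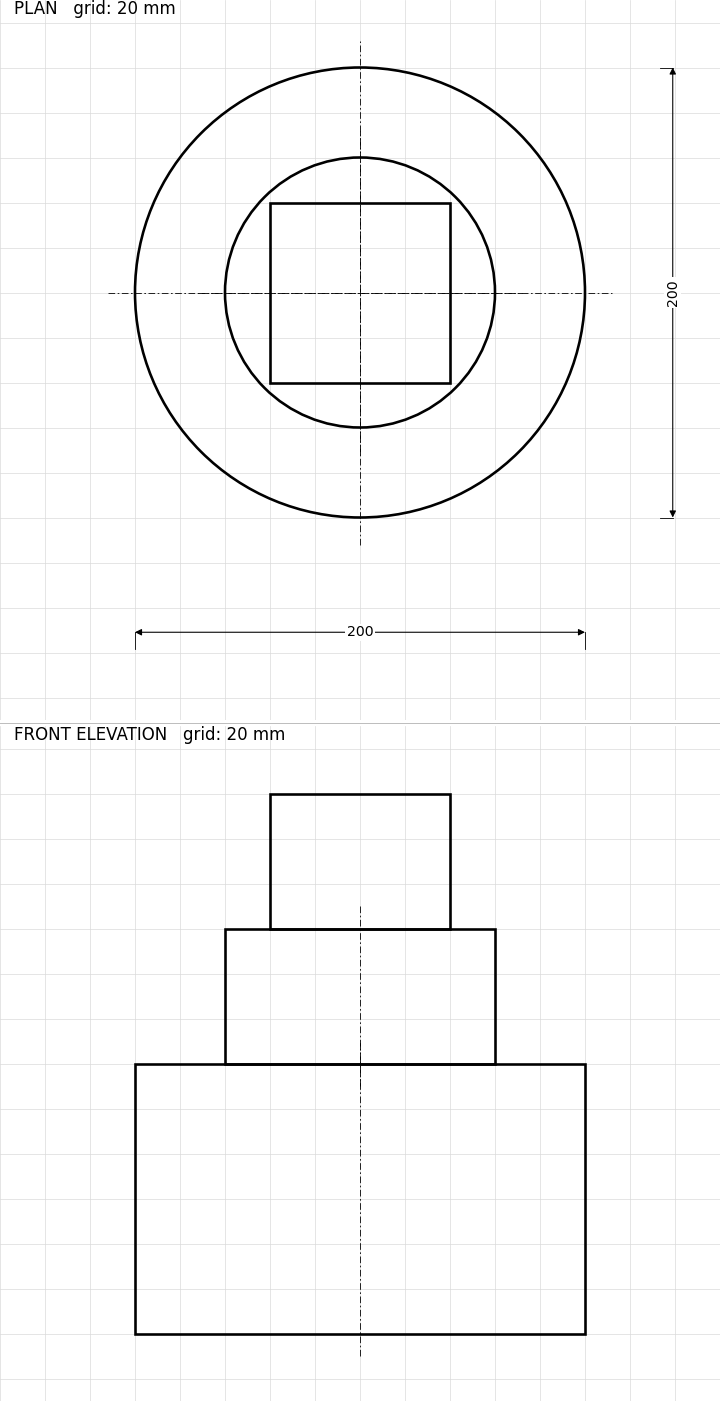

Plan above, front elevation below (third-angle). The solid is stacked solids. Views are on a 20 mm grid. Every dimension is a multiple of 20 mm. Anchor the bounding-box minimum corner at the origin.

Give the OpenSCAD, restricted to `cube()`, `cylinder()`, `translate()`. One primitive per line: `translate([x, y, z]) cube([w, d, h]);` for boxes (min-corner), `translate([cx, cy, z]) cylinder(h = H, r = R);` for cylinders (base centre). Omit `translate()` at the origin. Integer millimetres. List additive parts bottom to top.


translate([100, 100, 0]) cylinder(h = 120, r = 100);
translate([100, 100, 120]) cylinder(h = 60, r = 60);
translate([60, 60, 180]) cube([80, 80, 60]);
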